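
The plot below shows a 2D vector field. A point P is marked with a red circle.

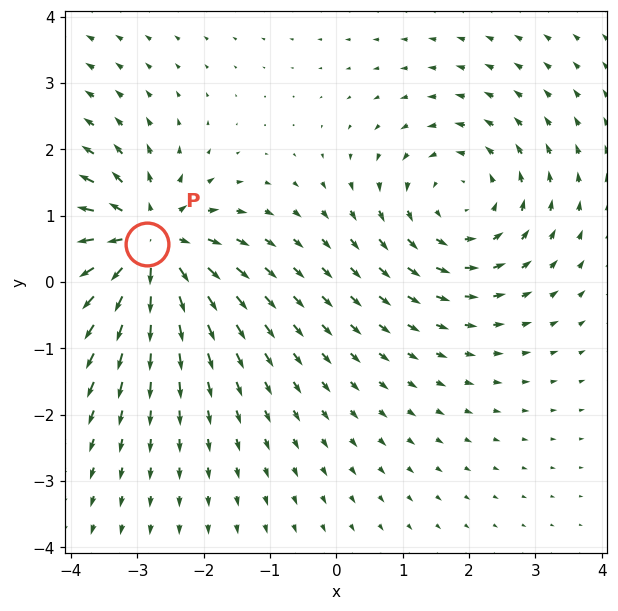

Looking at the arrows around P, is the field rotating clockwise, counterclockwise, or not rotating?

Near P at (-2.9, 0.6) the arrows show no circulation. The curl there is ≈0.

not rotating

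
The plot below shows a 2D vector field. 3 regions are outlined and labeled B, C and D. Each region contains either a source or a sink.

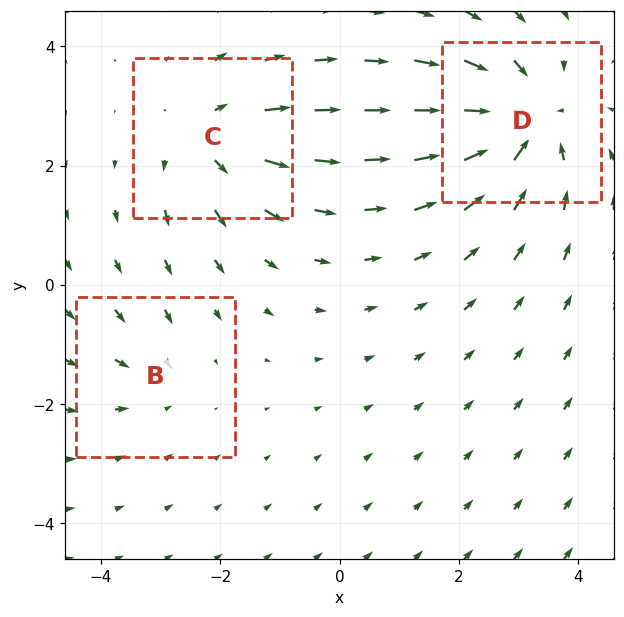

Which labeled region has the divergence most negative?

D

Divergence at each region's feature centre — B: about -2, C: about +3, D: about -5. Region D is most negative.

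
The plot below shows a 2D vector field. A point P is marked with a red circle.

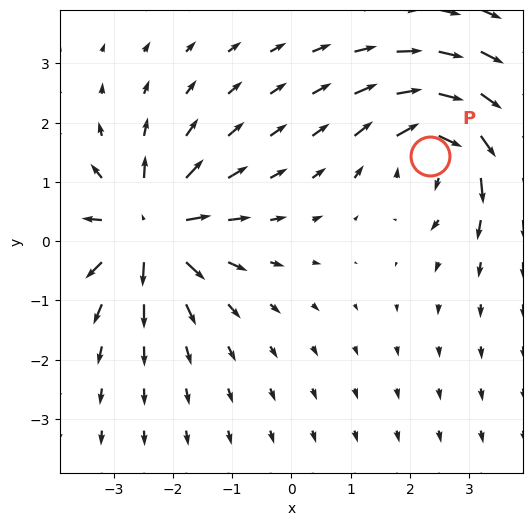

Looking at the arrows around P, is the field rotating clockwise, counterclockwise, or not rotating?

clockwise

Near P at (2.3, 1.4) the arrows circulate clockwise. The curl (z-component) there is about -6; negative curl means clockwise rotation.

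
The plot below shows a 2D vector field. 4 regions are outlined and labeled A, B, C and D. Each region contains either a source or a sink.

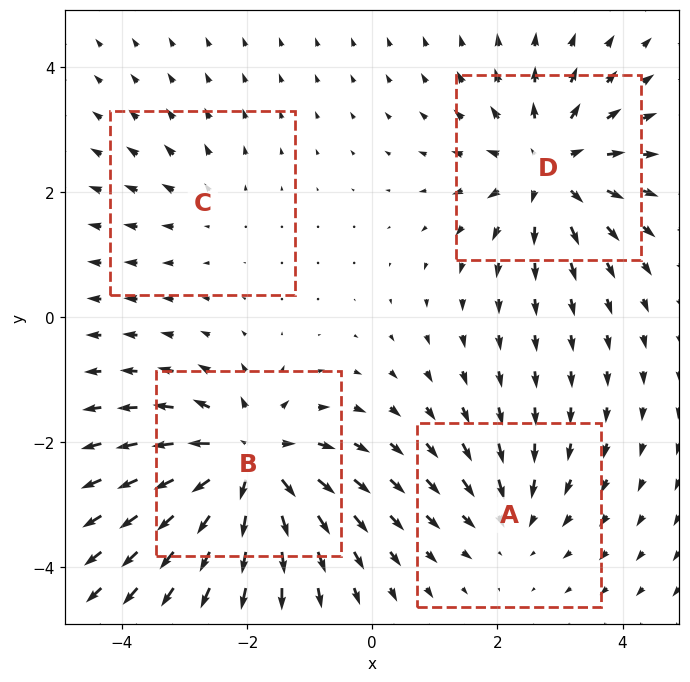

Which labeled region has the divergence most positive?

B

Divergence at each region's feature centre — A: about -3, B: about +7, C: about +2, D: about +6. Region B is most positive.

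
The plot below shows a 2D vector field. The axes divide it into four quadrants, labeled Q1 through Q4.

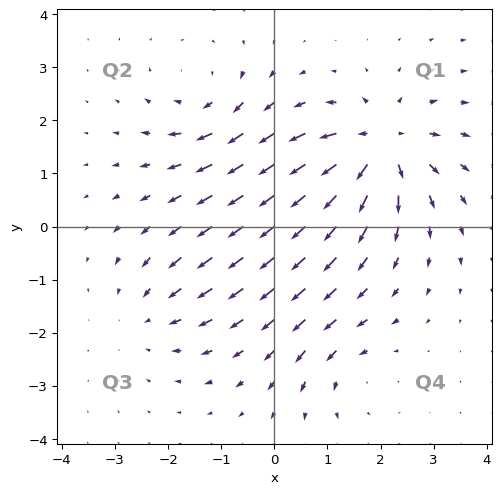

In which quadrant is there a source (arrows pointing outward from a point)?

The source sits at approximately (2.0, 1.5), which lies in quadrant Q1. The divergence there is about +6, positive as expected for a source.

Q1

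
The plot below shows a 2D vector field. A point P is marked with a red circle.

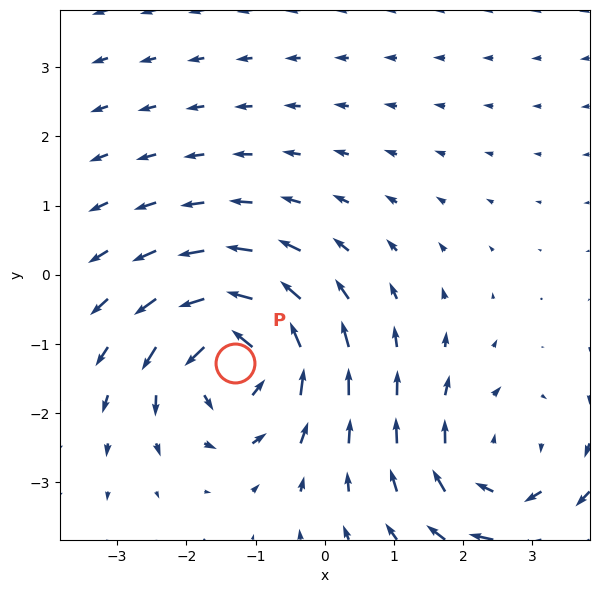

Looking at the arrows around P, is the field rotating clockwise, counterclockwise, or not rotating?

Near P at (-1.3, -1.3) the arrows circulate counterclockwise. The curl (z-component) there is about +6; positive curl means counterclockwise rotation.

counterclockwise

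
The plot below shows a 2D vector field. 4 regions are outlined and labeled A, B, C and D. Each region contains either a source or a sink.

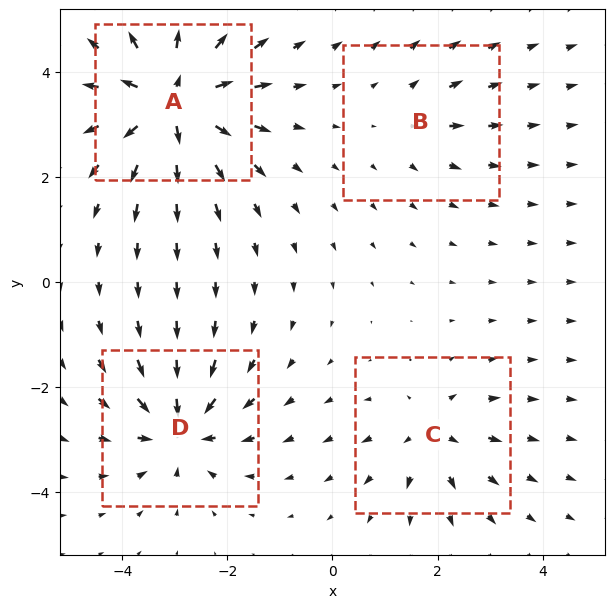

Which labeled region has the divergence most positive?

A

Divergence at each region's feature centre — A: about +8, B: about +2, C: about +4, D: about -6. Region A is most positive.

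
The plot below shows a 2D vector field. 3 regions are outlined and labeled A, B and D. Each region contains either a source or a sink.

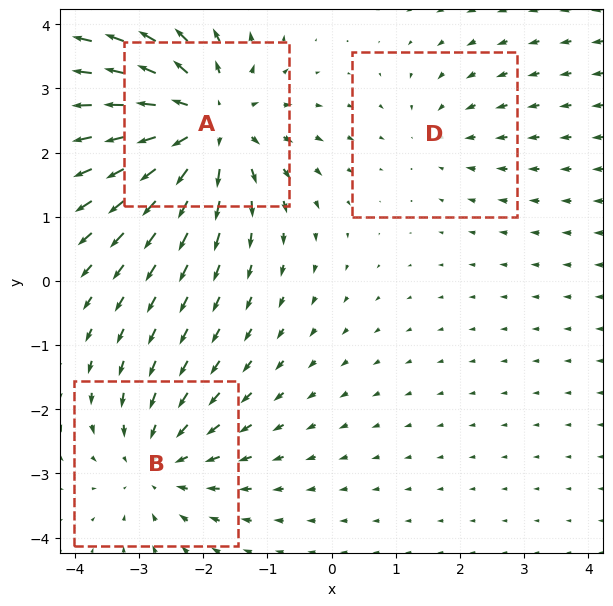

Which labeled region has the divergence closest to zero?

Divergence at each region's feature centre — A: about +5, B: about -3, D: about -2. Region D is closest to zero.

D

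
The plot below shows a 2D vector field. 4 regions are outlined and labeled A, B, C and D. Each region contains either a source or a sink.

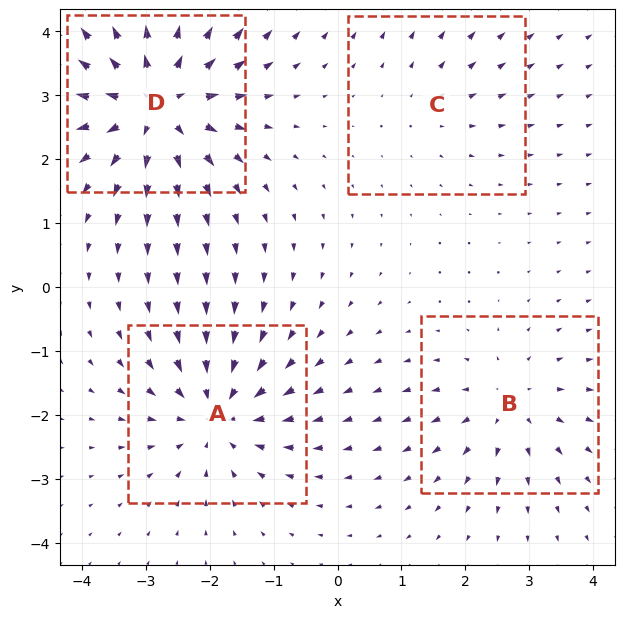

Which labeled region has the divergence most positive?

D

Divergence at each region's feature centre — A: about -5, B: about +4, C: about +2, D: about +7. Region D is most positive.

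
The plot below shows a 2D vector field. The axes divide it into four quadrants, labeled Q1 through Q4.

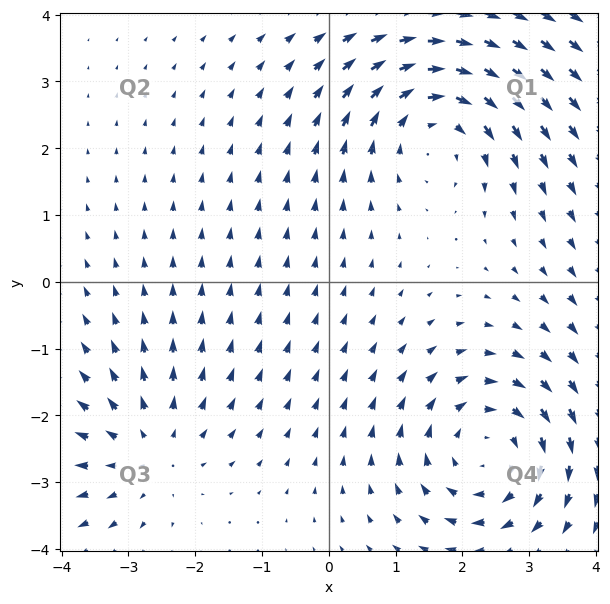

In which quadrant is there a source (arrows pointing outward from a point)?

The source sits at approximately (-2.7, -2.5), which lies in quadrant Q3. The divergence there is about +2, positive as expected for a source.

Q3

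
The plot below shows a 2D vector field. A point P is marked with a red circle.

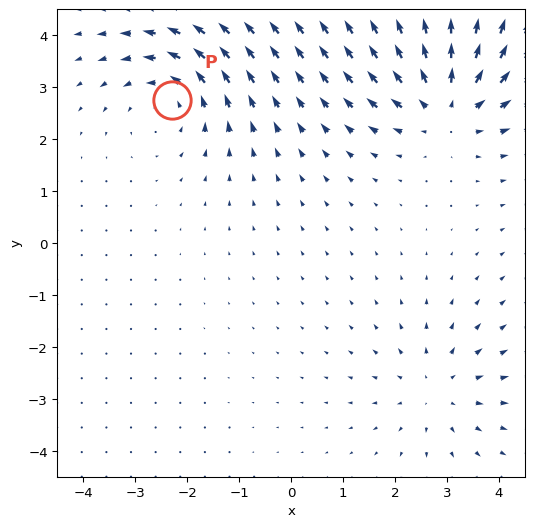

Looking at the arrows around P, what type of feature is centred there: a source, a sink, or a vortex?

vortex

At P (-2.3, 2.7) the arrows circulate counterclockwise. Divergence ≈0, curl about +4 — near-zero divergence with nonzero curl is a vortex.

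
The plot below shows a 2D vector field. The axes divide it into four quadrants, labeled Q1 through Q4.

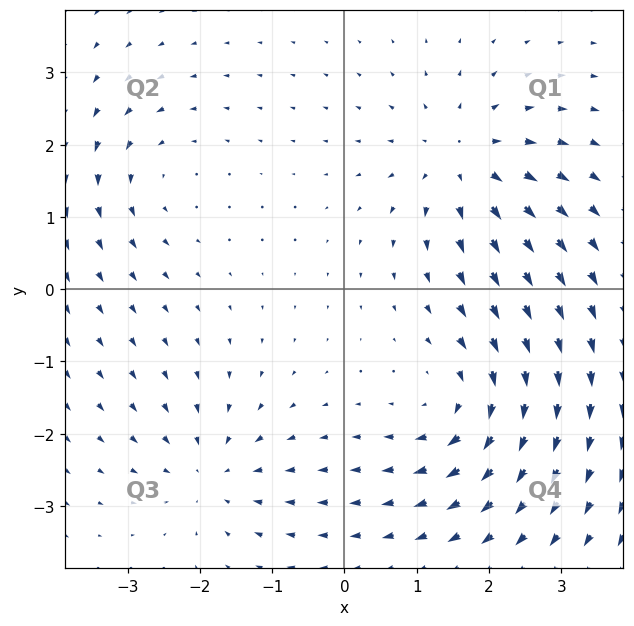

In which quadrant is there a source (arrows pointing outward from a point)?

The source sits at approximately (1.6, 1.8), which lies in quadrant Q1. The divergence there is about +4, positive as expected for a source.

Q1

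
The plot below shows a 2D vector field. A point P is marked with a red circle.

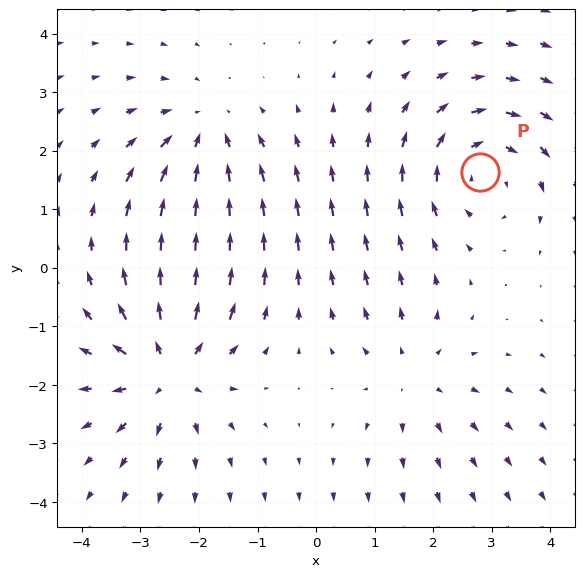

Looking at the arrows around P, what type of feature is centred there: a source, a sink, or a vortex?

At P (2.8, 1.6) the arrows circulate clockwise. Divergence ≈0, curl about -4 — near-zero divergence with nonzero curl is a vortex.

vortex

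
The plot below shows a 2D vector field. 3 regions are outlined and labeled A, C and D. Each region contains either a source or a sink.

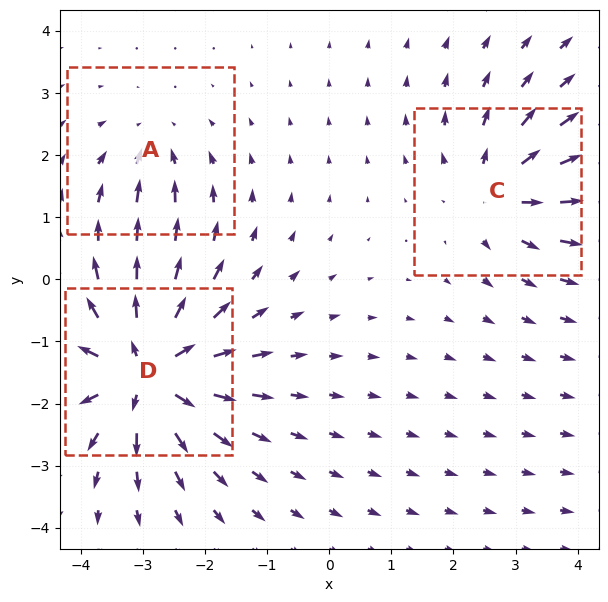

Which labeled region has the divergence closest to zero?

A

Divergence at each region's feature centre — A: about -3, C: about +4, D: about +7. Region A is closest to zero.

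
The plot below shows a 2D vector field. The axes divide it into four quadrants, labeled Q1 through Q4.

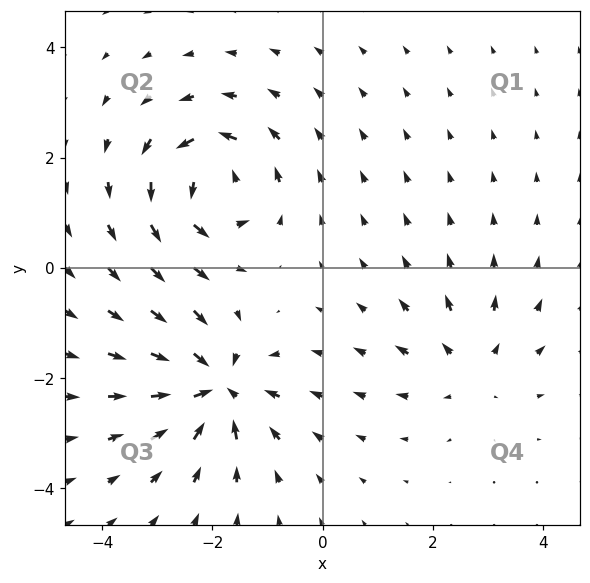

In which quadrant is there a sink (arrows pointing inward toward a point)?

Q3

The sink sits at approximately (-1.9, -2.2), which lies in quadrant Q3. The divergence there is about -7, negative as expected for a sink.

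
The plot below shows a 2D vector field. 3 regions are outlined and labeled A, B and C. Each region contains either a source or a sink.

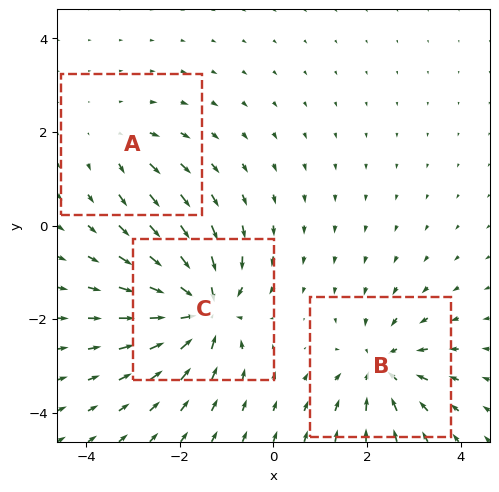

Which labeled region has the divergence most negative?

C

Divergence at each region's feature centre — A: about +2, B: about -4, C: about -6. Region C is most negative.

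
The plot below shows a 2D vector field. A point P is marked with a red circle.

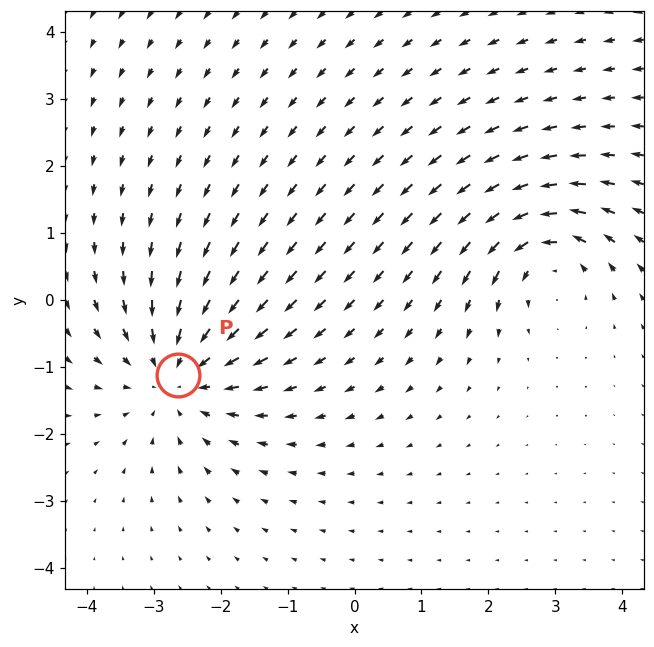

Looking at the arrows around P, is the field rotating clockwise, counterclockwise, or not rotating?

not rotating

Near P at (-2.6, -1.1) the arrows show no circulation. The curl there is ≈0.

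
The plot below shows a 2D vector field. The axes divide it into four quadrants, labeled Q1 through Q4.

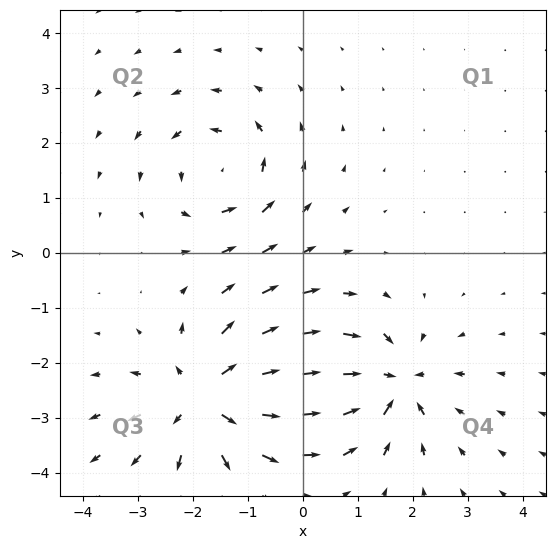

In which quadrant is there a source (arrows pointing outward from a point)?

The source sits at approximately (-1.7, -2.6), which lies in quadrant Q3. The divergence there is about +5, positive as expected for a source.

Q3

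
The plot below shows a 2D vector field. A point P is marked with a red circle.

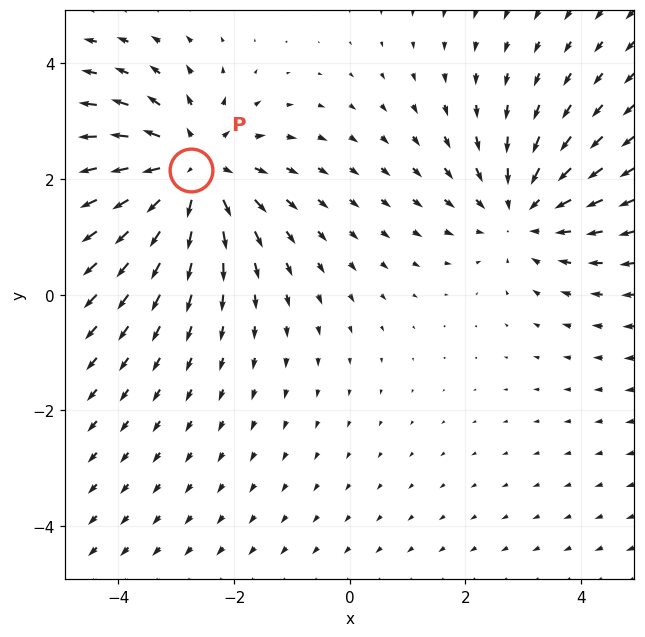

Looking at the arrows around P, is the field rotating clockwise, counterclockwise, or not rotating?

Near P at (-2.7, 2.2) the arrows show no circulation. The curl there is ≈0.

not rotating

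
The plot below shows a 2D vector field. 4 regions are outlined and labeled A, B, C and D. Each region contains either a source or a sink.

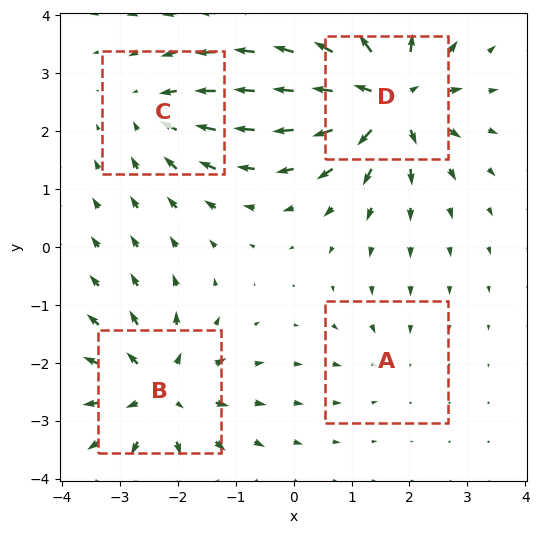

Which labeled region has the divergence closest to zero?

Divergence at each region's feature centre — A: about -2, B: about +6, C: about -4, D: about +8. Region A is closest to zero.

A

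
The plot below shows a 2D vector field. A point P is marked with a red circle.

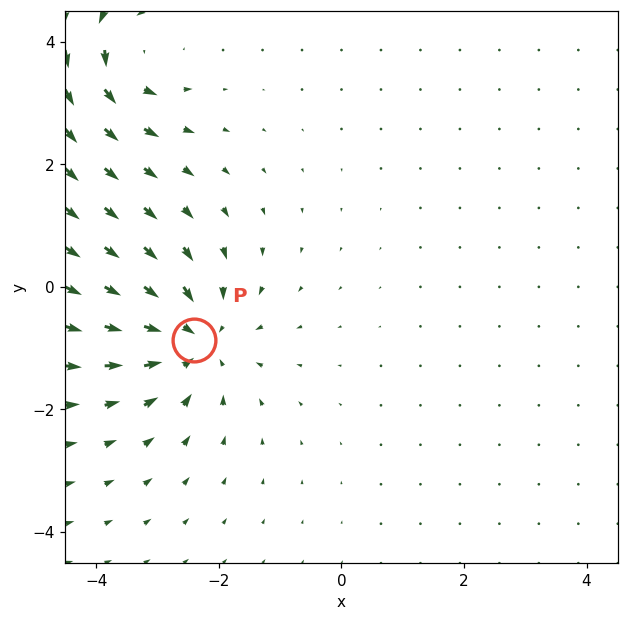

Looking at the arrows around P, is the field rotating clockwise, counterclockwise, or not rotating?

not rotating

Near P at (-2.4, -0.9) the arrows show no circulation. The curl there is ≈0.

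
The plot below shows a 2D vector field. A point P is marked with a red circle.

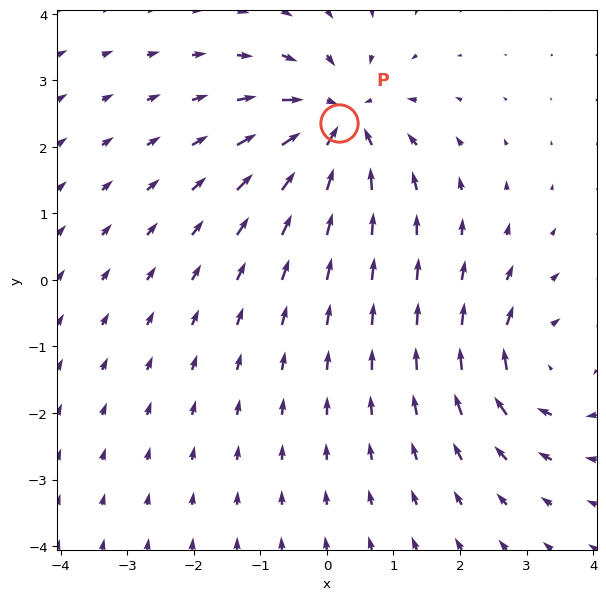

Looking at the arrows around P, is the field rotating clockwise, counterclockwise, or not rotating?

not rotating

Near P at (0.2, 2.4) the arrows show no circulation. The curl there is ≈0.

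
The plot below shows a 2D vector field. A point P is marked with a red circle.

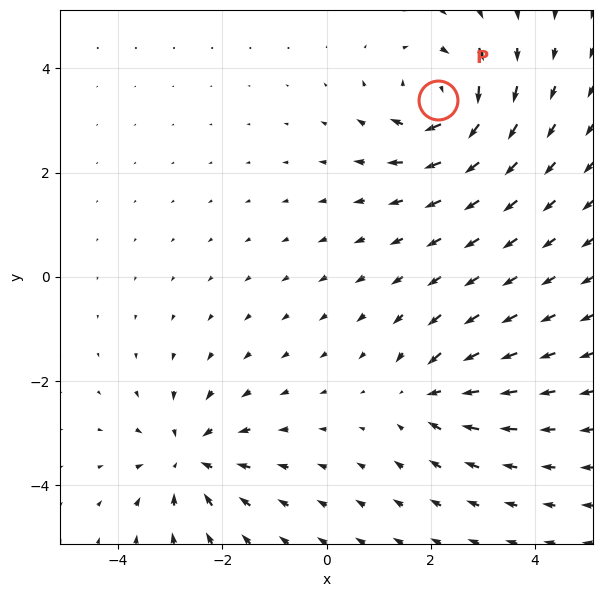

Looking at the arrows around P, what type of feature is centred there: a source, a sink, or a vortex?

vortex

At P (2.1, 3.4) the arrows circulate clockwise. Divergence ≈0, curl about -6 — near-zero divergence with nonzero curl is a vortex.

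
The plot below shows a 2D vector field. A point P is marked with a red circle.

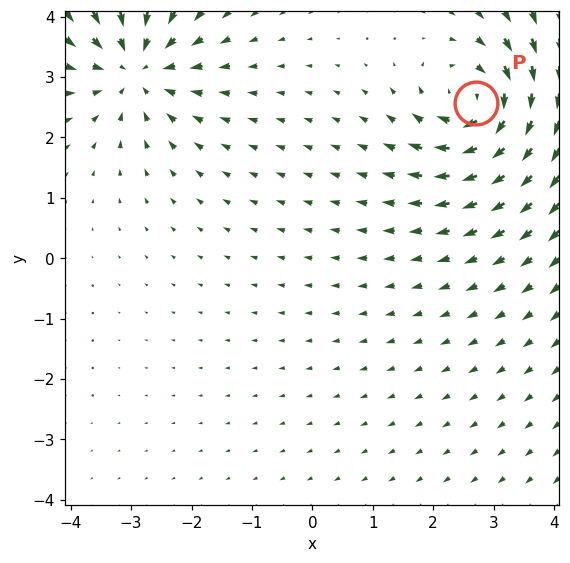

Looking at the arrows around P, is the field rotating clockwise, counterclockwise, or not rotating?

clockwise

Near P at (2.7, 2.6) the arrows circulate clockwise. The curl (z-component) there is about -4; negative curl means clockwise rotation.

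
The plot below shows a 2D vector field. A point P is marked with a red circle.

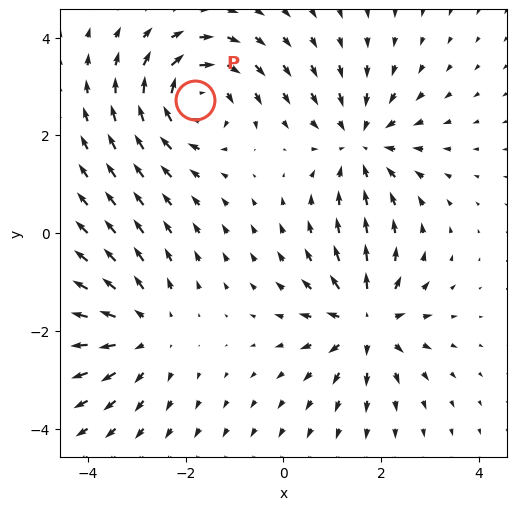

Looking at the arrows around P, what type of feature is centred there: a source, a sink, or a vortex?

vortex

At P (-1.8, 2.7) the arrows circulate clockwise. Divergence ≈0, curl about -6 — near-zero divergence with nonzero curl is a vortex.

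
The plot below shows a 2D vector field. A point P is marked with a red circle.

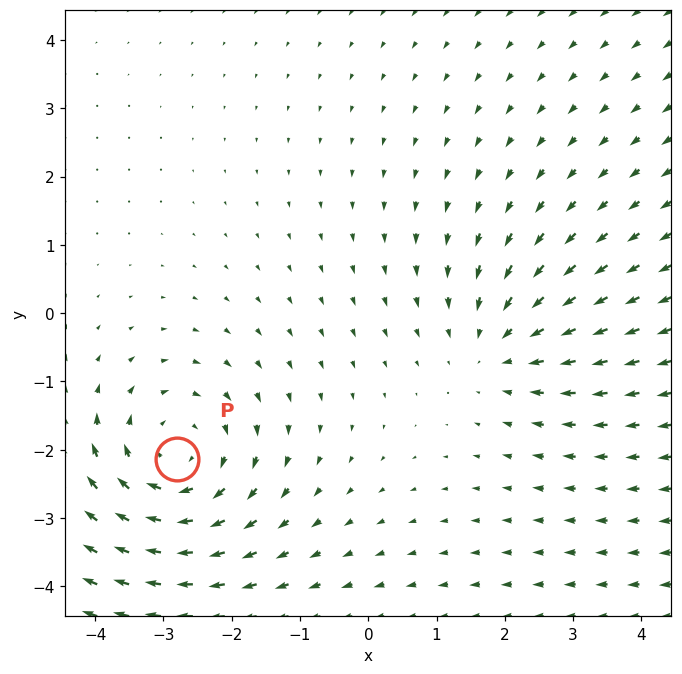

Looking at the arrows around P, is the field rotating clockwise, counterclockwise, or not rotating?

clockwise

Near P at (-2.8, -2.1) the arrows circulate clockwise. The curl (z-component) there is about -3; negative curl means clockwise rotation.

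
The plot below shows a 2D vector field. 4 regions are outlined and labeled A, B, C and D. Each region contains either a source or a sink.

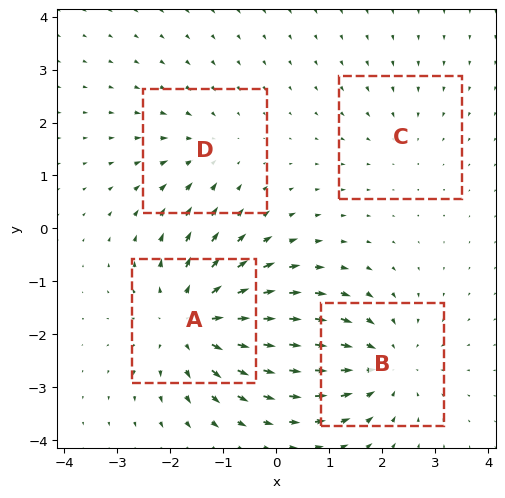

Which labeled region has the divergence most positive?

A

Divergence at each region's feature centre — A: about +6, B: about -5, C: about -2, D: about -3. Region A is most positive.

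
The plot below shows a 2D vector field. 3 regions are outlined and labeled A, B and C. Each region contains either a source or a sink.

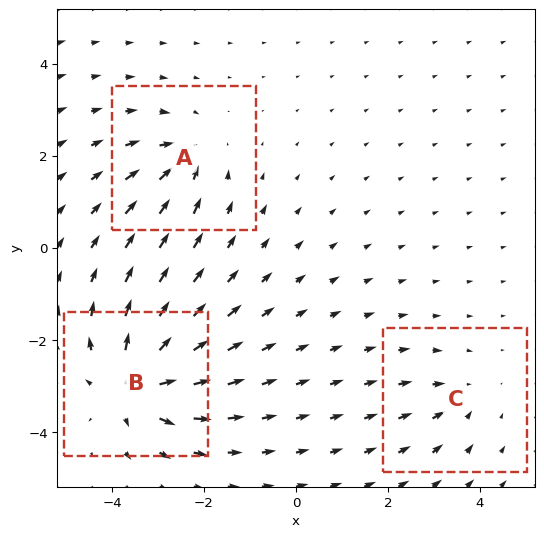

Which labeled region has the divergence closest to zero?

Divergence at each region's feature centre — A: about -4, B: about +6, C: about -2. Region C is closest to zero.

C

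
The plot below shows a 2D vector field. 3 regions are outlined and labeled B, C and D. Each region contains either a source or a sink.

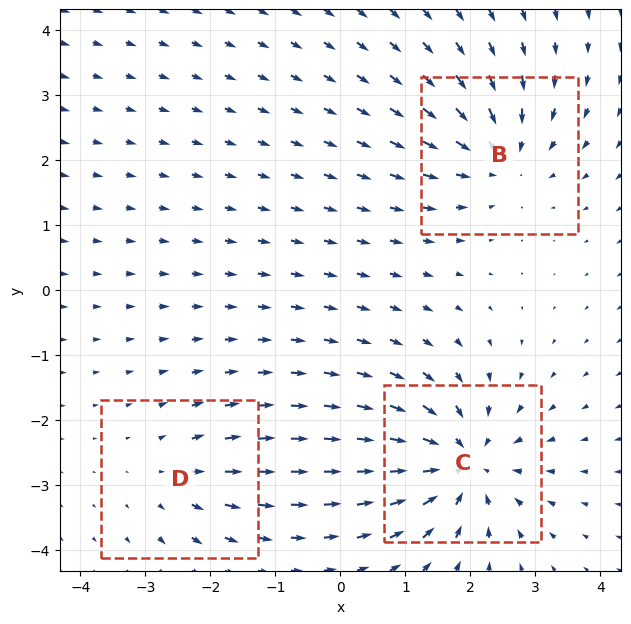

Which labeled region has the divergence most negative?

Divergence at each region's feature centre — B: about -4, C: about -5, D: about +2. Region C is most negative.

C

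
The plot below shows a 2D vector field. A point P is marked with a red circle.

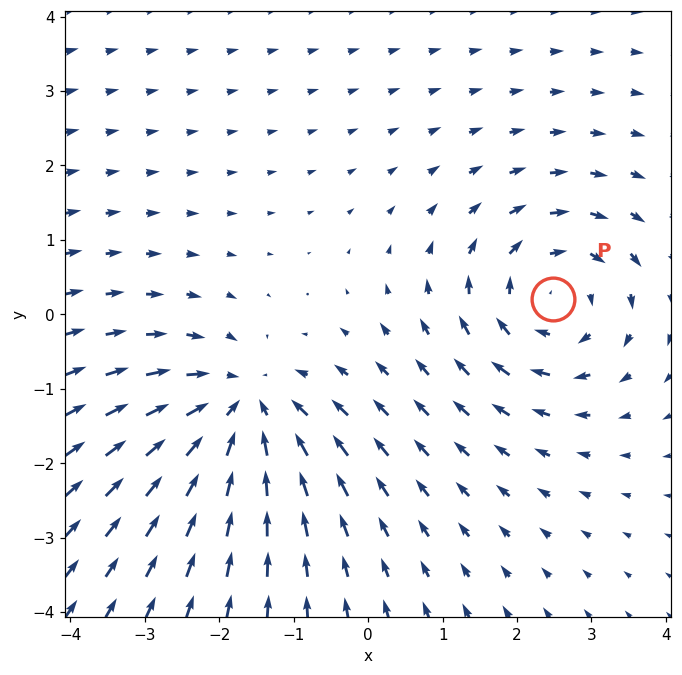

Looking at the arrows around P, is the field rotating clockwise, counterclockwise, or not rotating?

clockwise

Near P at (2.5, 0.2) the arrows circulate clockwise. The curl (z-component) there is about -4; negative curl means clockwise rotation.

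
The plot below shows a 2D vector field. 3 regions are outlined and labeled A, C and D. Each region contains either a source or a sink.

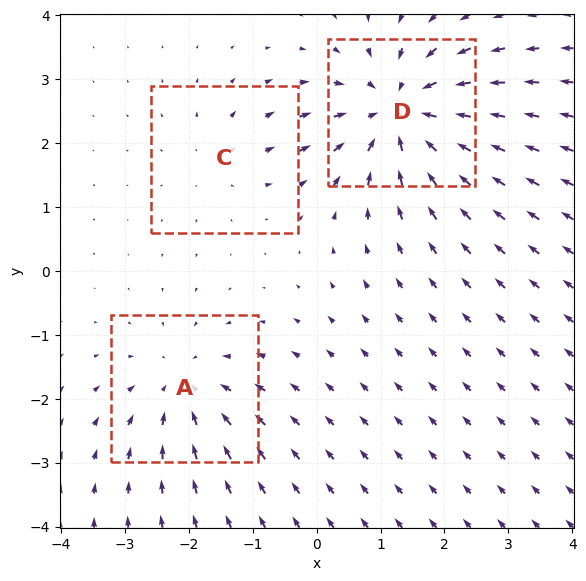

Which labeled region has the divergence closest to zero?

C

Divergence at each region's feature centre — A: about -3, C: about +2, D: about -5. Region C is closest to zero.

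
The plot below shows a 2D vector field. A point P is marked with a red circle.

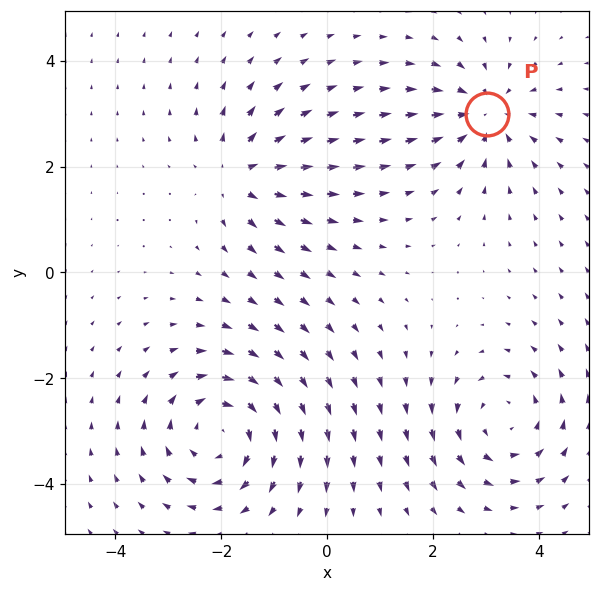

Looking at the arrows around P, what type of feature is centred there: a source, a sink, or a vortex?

At P (3.0, 3.0) the arrows converge inward. Divergence about -4, curl ≈0 — negative divergence with near-zero curl is a sink.

sink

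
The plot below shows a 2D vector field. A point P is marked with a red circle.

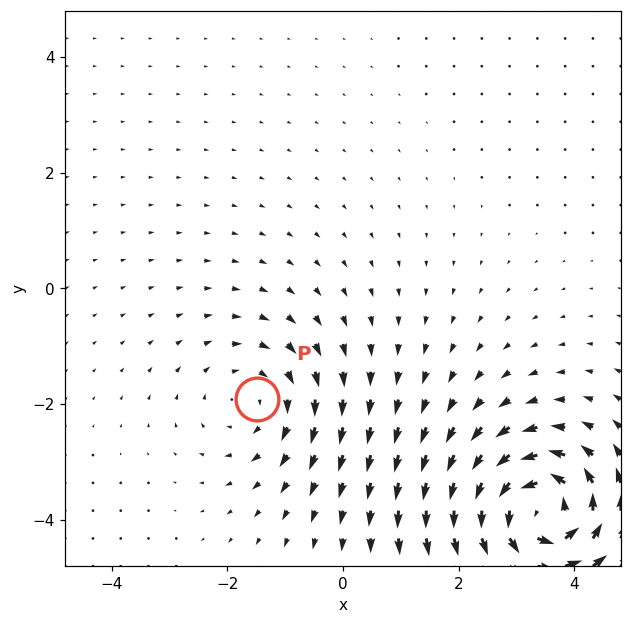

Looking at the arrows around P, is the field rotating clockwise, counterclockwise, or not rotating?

clockwise

Near P at (-1.5, -1.9) the arrows circulate clockwise. The curl (z-component) there is about -2; negative curl means clockwise rotation.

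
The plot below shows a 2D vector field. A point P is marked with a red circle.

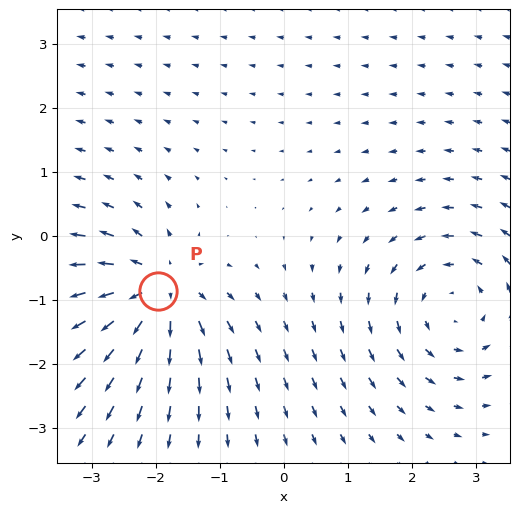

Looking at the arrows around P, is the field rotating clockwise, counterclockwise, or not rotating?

not rotating

Near P at (-2.0, -0.9) the arrows show no circulation. The curl there is ≈0.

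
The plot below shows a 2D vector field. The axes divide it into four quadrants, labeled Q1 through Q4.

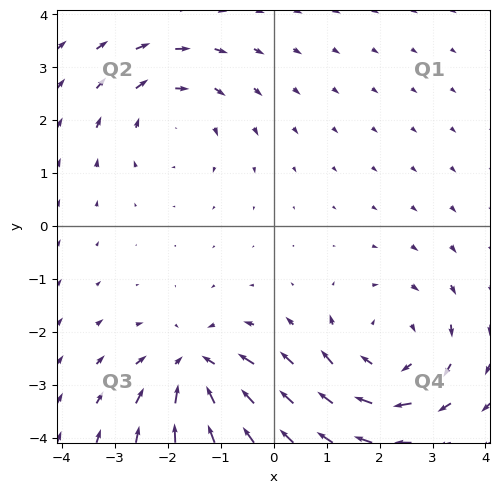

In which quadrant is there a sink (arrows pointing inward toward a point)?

The sink sits at approximately (-1.5, -2.7), which lies in quadrant Q3. The divergence there is about -5, negative as expected for a sink.

Q3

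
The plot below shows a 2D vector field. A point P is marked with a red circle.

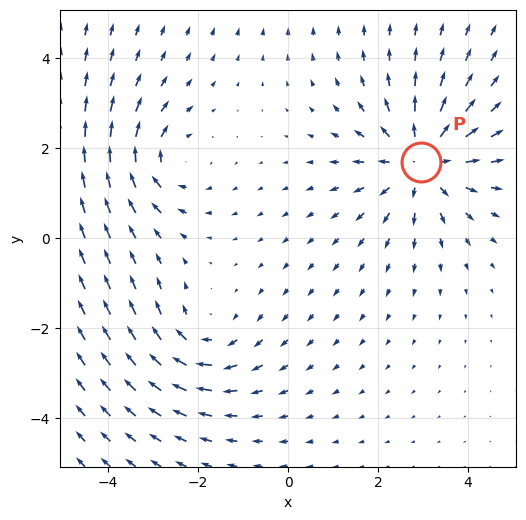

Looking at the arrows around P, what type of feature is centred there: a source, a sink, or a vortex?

At P (3.0, 1.7) the arrows spread outward. Divergence about +5, curl ≈0 — positive divergence with near-zero curl is a source.

source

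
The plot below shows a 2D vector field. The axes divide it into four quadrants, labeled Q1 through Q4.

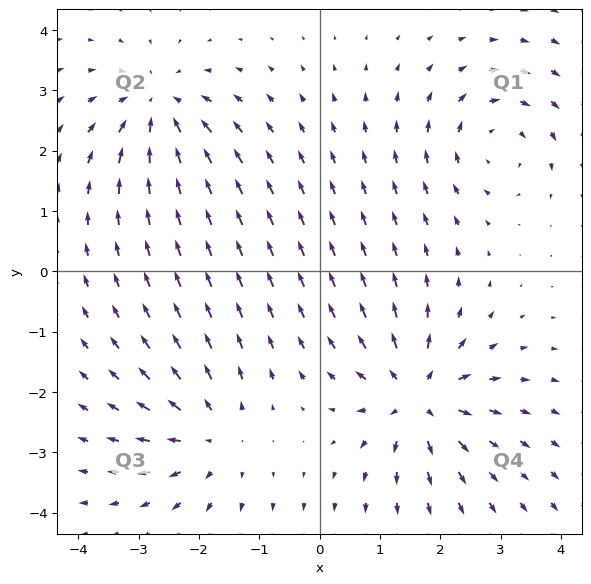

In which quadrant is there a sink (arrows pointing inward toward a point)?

Q2

The sink sits at approximately (-2.7, 2.7), which lies in quadrant Q2. The divergence there is about -4, negative as expected for a sink.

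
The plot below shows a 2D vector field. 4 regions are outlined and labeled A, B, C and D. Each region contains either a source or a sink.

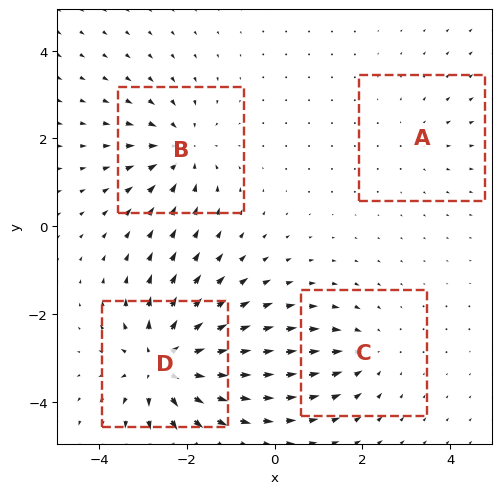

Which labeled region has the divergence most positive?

Divergence at each region's feature centre — A: about +2, B: about -4, C: about -3, D: about +7. Region D is most positive.

D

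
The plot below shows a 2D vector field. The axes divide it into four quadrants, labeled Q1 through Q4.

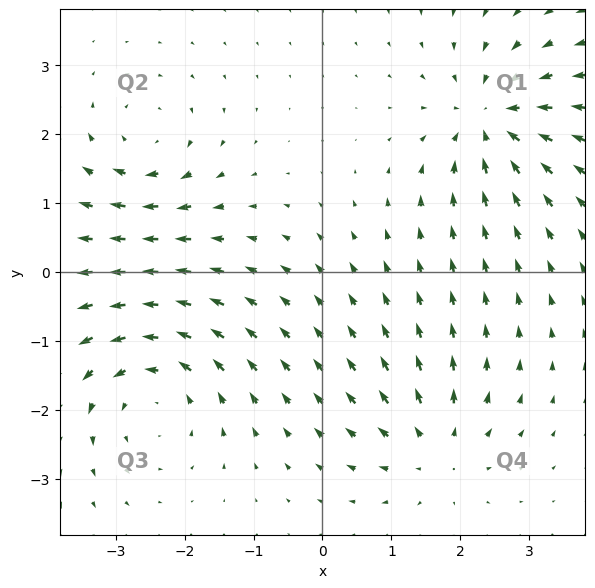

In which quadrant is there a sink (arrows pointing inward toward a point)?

The sink sits at approximately (2.4, 2.2), which lies in quadrant Q1. The divergence there is about -6, negative as expected for a sink.

Q1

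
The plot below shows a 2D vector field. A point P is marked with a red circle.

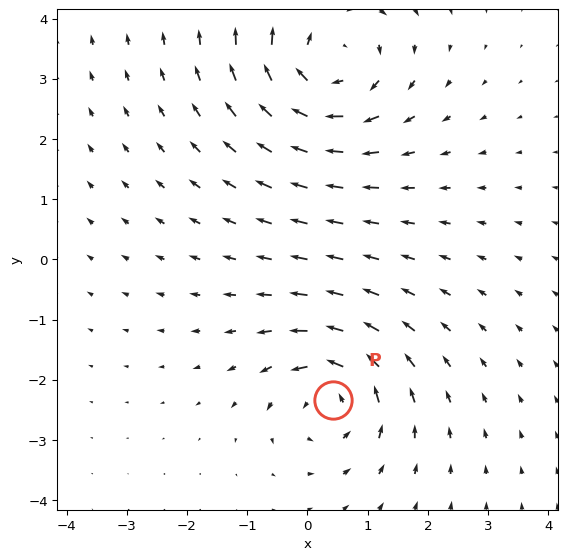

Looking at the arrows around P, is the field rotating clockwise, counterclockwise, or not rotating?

Near P at (0.4, -2.3) the arrows circulate counterclockwise. The curl (z-component) there is about +4; positive curl means counterclockwise rotation.

counterclockwise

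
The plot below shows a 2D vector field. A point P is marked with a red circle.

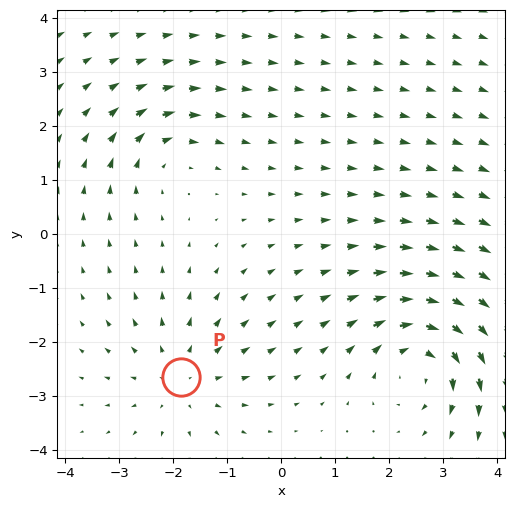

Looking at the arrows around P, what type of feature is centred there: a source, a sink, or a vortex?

At P (-1.9, -2.7) the arrows spread outward. Divergence about +3, curl ≈0 — positive divergence with near-zero curl is a source.

source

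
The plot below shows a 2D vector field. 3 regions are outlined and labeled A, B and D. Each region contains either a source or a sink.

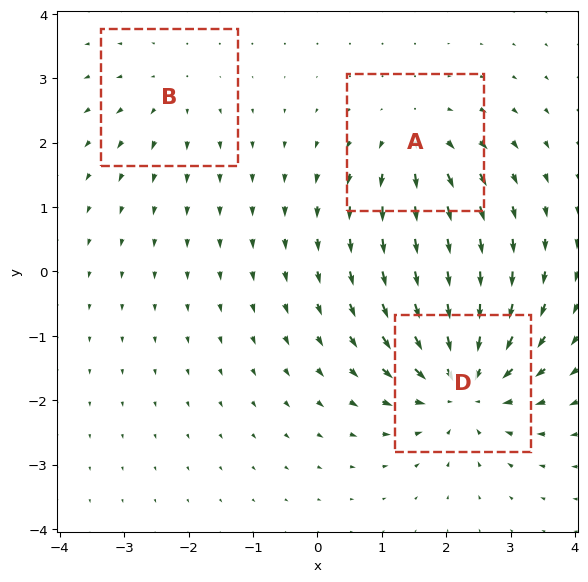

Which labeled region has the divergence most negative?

Divergence at each region's feature centre — A: about +3, B: about +2, D: about -5. Region D is most negative.

D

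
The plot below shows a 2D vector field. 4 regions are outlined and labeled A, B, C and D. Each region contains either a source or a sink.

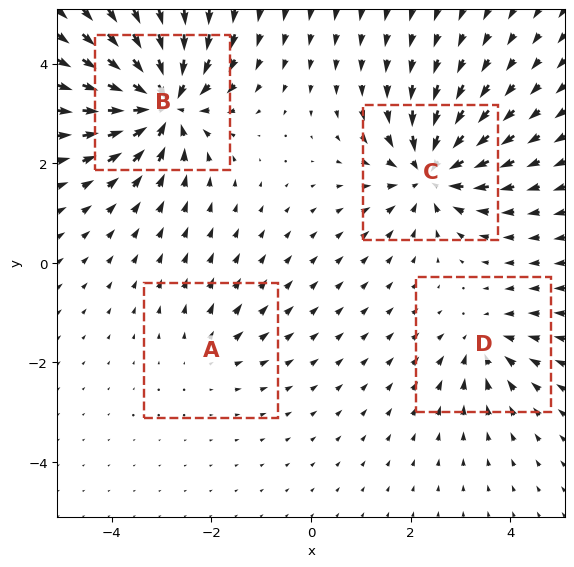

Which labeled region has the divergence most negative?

Divergence at each region's feature centre — A: about +2, B: about -8, C: about -7, D: about -4. Region B is most negative.

B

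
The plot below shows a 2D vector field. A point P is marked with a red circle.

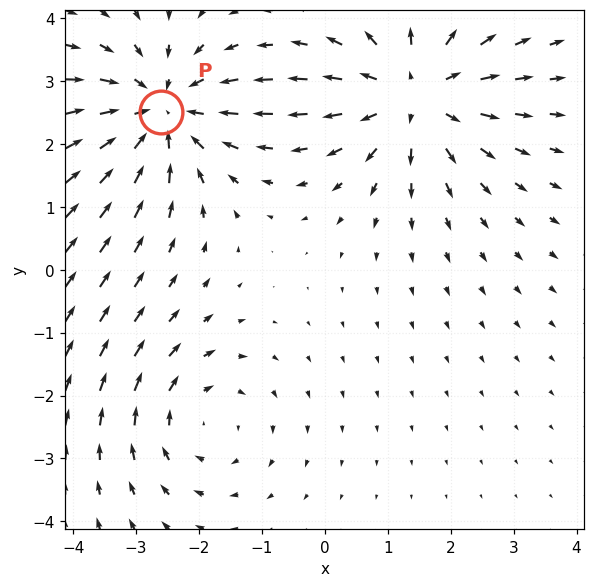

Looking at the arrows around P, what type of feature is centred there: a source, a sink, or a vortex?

sink

At P (-2.6, 2.5) the arrows converge inward. Divergence about -4, curl ≈0 — negative divergence with near-zero curl is a sink.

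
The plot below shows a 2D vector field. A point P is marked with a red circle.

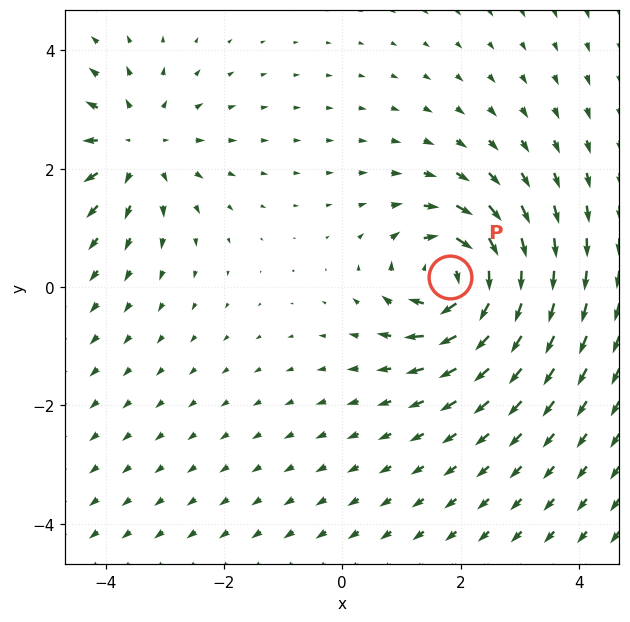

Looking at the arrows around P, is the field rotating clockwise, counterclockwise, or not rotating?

Near P at (1.8, 0.2) the arrows circulate clockwise. The curl (z-component) there is about -5; negative curl means clockwise rotation.

clockwise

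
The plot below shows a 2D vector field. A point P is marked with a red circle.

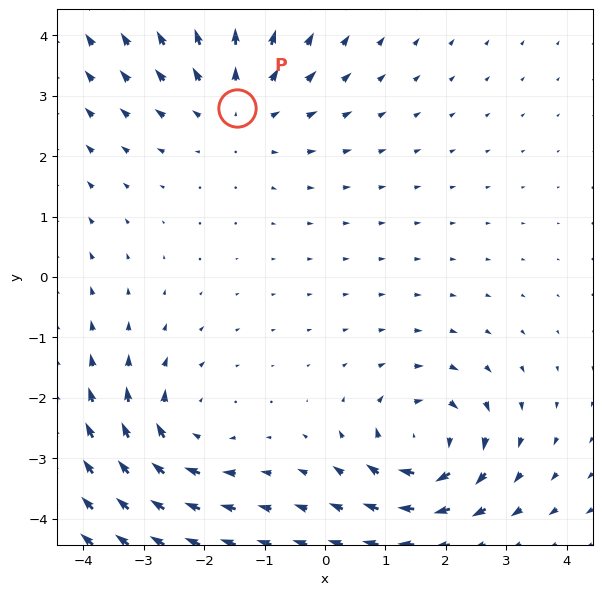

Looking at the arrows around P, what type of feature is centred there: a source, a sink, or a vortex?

source

At P (-1.5, 2.8) the arrows spread outward. Divergence about +2, curl ≈0 — positive divergence with near-zero curl is a source.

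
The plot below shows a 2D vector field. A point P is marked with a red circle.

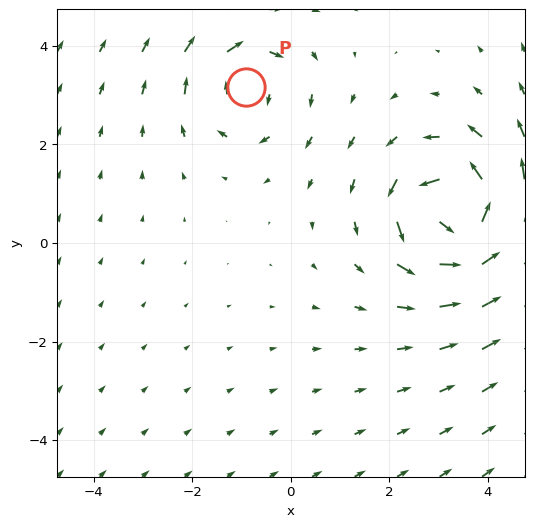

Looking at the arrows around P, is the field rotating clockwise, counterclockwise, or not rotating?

Near P at (-0.9, 3.2) the arrows circulate clockwise. The curl (z-component) there is about -3; negative curl means clockwise rotation.

clockwise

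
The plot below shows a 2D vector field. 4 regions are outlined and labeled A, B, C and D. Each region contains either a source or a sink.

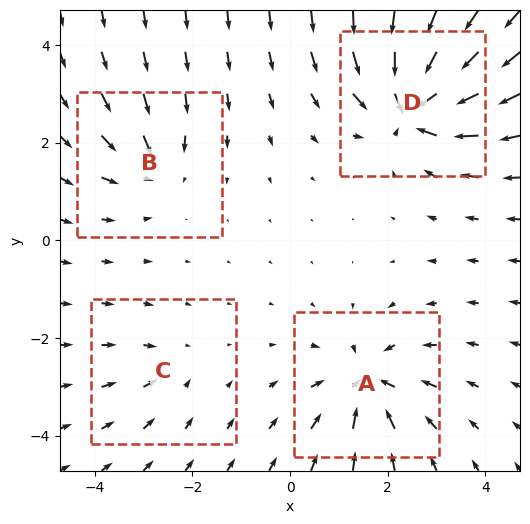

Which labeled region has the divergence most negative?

Divergence at each region's feature centre — A: about -6, B: about -4, C: about -2, D: about -8. Region D is most negative.

D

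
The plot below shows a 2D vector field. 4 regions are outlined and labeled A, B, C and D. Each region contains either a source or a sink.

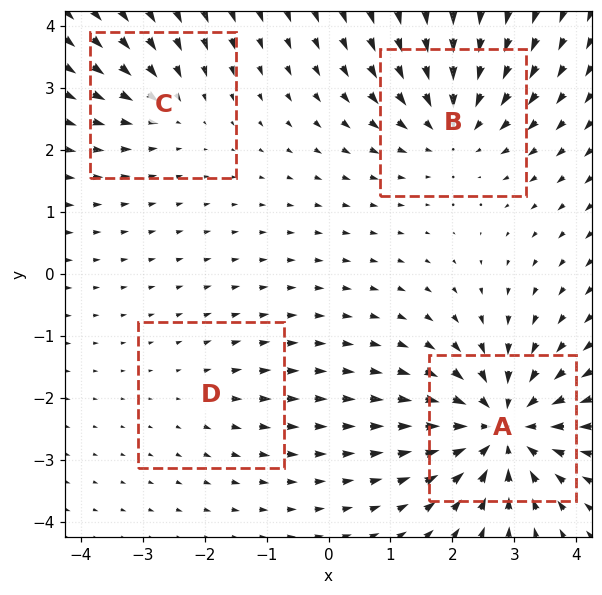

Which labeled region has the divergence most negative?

Divergence at each region's feature centre — A: about -7, B: about -5, C: about -3, D: about +2. Region A is most negative.

A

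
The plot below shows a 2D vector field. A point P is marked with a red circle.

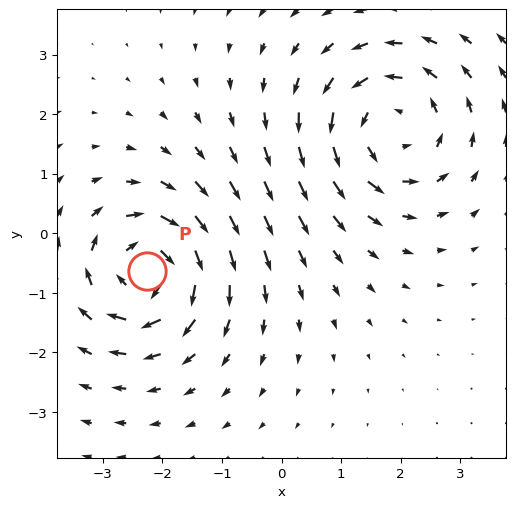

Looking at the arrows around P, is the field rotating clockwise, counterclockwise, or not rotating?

clockwise

Near P at (-2.3, -0.6) the arrows circulate clockwise. The curl (z-component) there is about -4; negative curl means clockwise rotation.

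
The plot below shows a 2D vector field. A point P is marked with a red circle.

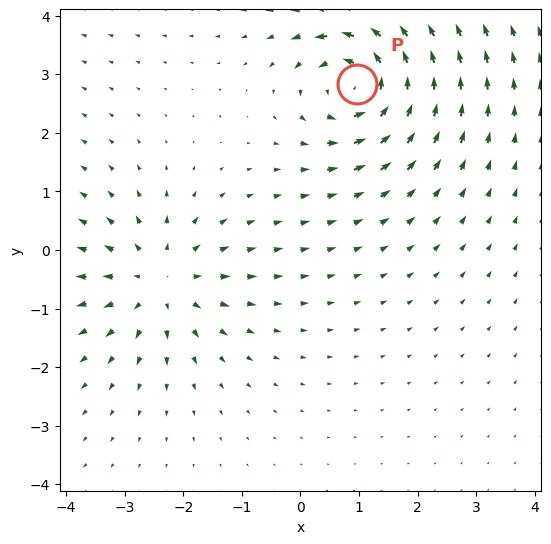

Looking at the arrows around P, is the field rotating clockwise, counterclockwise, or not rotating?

Near P at (1.0, 2.8) the arrows circulate counterclockwise. The curl (z-component) there is about +5; positive curl means counterclockwise rotation.

counterclockwise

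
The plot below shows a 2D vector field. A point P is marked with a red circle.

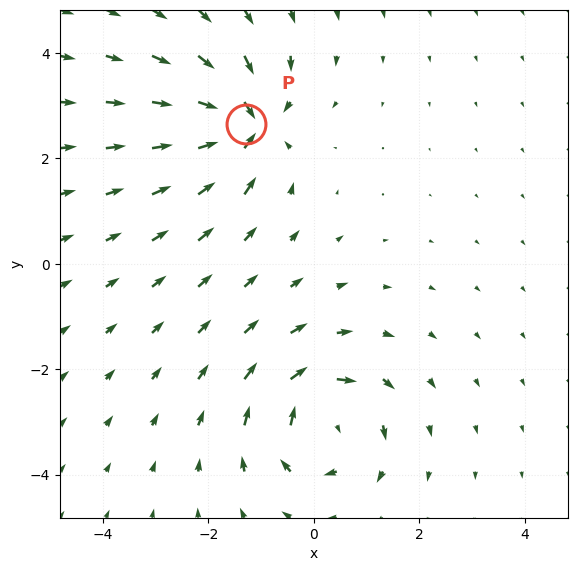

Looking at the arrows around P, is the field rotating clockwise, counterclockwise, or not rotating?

Near P at (-1.3, 2.6) the arrows show no circulation. The curl there is ≈0.

not rotating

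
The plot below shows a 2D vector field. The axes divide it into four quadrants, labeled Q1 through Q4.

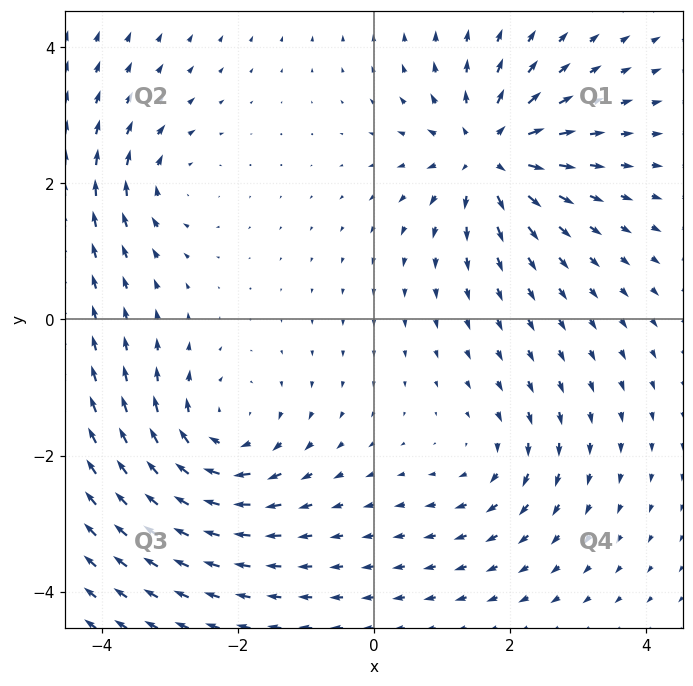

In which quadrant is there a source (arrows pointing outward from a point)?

The source sits at approximately (1.7, 2.4), which lies in quadrant Q1. The divergence there is about +7, positive as expected for a source.

Q1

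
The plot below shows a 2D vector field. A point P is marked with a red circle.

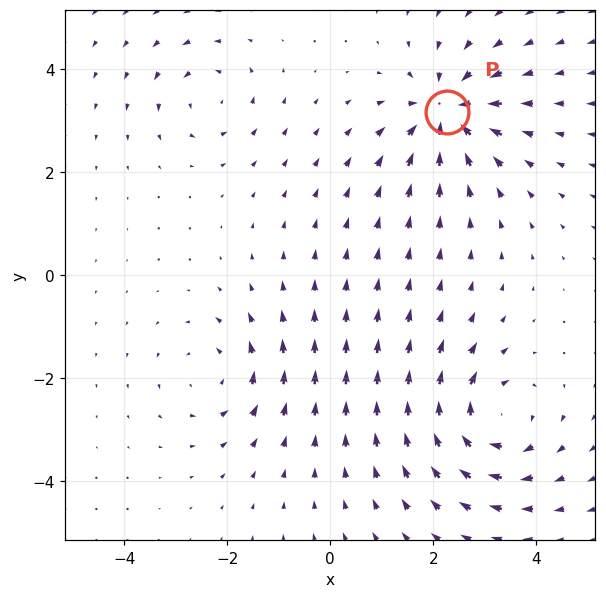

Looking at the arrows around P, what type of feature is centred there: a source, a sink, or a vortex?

At P (2.3, 3.2) the arrows converge inward. Divergence about -6, curl ≈0 — negative divergence with near-zero curl is a sink.

sink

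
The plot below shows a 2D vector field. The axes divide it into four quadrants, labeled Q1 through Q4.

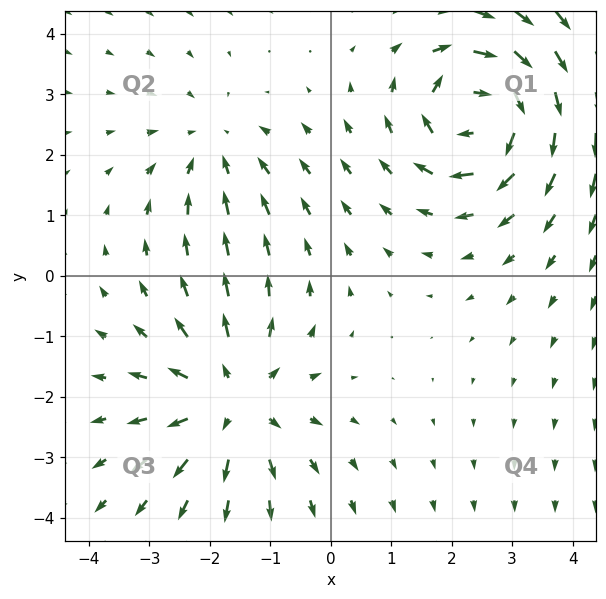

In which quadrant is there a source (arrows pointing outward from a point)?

The source sits at approximately (-1.6, -2.1), which lies in quadrant Q3. The divergence there is about +4, positive as expected for a source.

Q3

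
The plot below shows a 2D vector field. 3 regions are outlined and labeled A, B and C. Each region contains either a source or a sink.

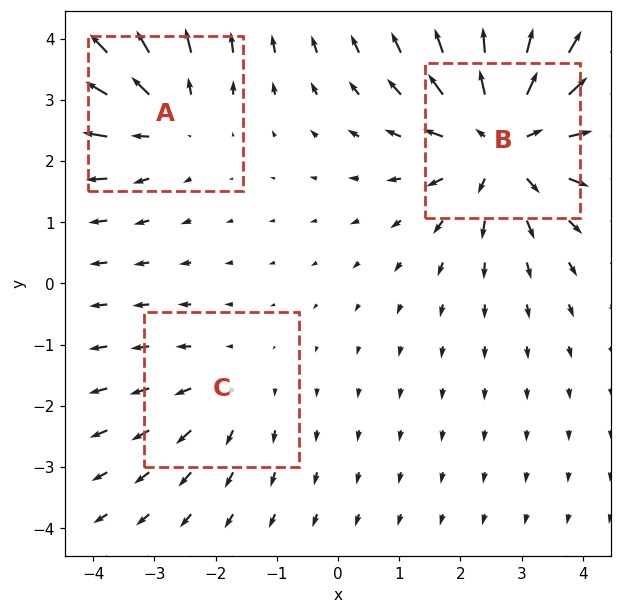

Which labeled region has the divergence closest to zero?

C

Divergence at each region's feature centre — A: about +3, B: about +5, C: about +2. Region C is closest to zero.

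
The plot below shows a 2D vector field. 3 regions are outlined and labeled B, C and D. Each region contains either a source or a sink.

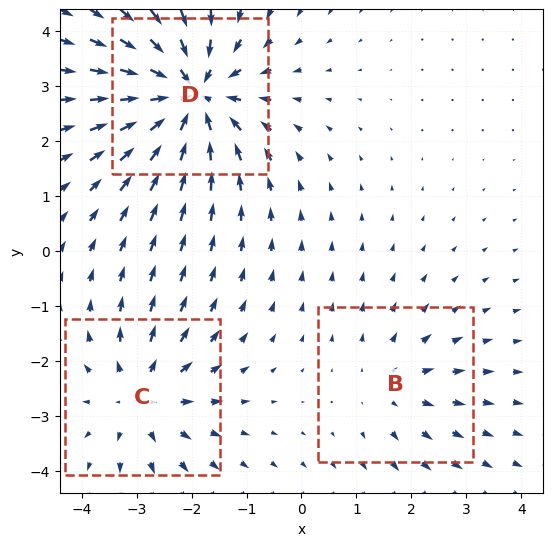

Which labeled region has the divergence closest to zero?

Divergence at each region's feature centre — B: about +2, C: about +3, D: about -5. Region B is closest to zero.

B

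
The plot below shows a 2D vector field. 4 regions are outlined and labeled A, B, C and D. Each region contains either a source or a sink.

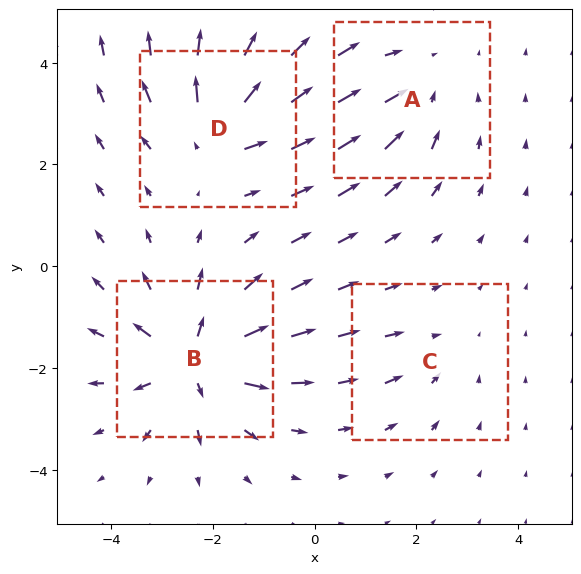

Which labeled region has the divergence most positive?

B

Divergence at each region's feature centre — A: about -4, B: about +7, C: about -2, D: about +5. Region B is most positive.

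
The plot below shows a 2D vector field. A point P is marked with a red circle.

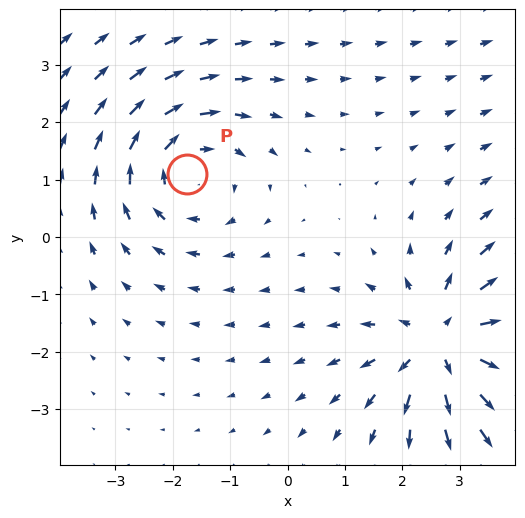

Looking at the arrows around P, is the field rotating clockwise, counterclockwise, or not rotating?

clockwise

Near P at (-1.7, 1.1) the arrows circulate clockwise. The curl (z-component) there is about -4; negative curl means clockwise rotation.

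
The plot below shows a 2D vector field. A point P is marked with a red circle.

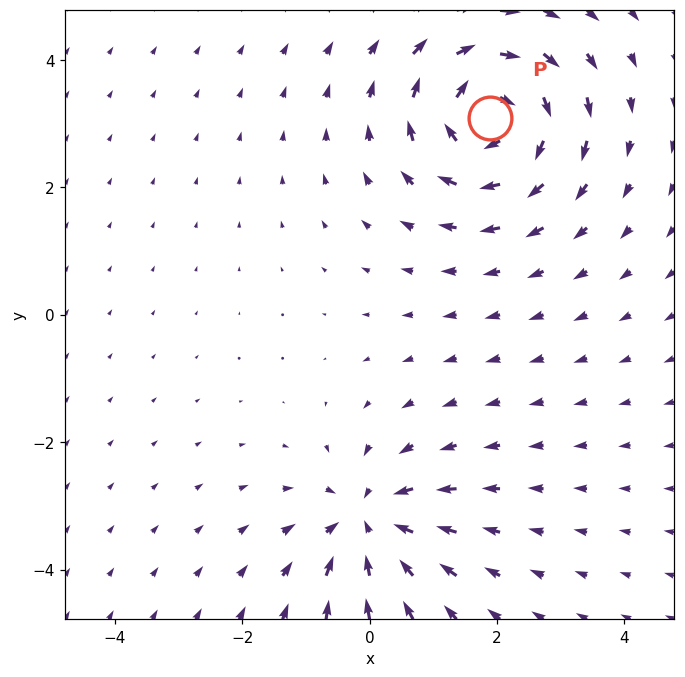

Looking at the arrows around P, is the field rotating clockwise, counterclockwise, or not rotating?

Near P at (1.9, 3.1) the arrows circulate clockwise. The curl (z-component) there is about -5; negative curl means clockwise rotation.

clockwise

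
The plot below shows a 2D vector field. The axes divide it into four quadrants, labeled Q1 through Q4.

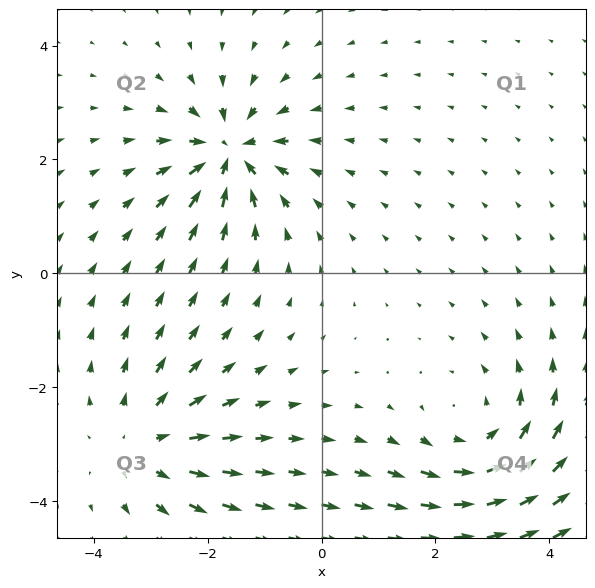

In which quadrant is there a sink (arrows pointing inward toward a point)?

Q2

The sink sits at approximately (-1.6, 2.1), which lies in quadrant Q2. The divergence there is about -7, negative as expected for a sink.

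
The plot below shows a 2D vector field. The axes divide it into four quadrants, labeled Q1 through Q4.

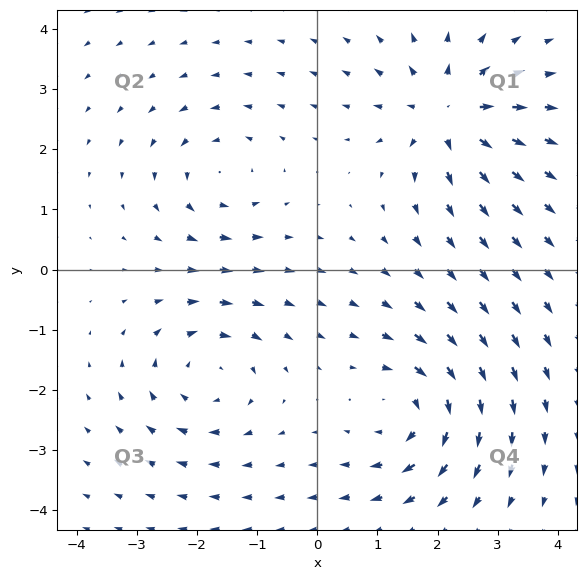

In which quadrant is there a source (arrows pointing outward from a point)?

The source sits at approximately (2.2, 2.6), which lies in quadrant Q1. The divergence there is about +7, positive as expected for a source.

Q1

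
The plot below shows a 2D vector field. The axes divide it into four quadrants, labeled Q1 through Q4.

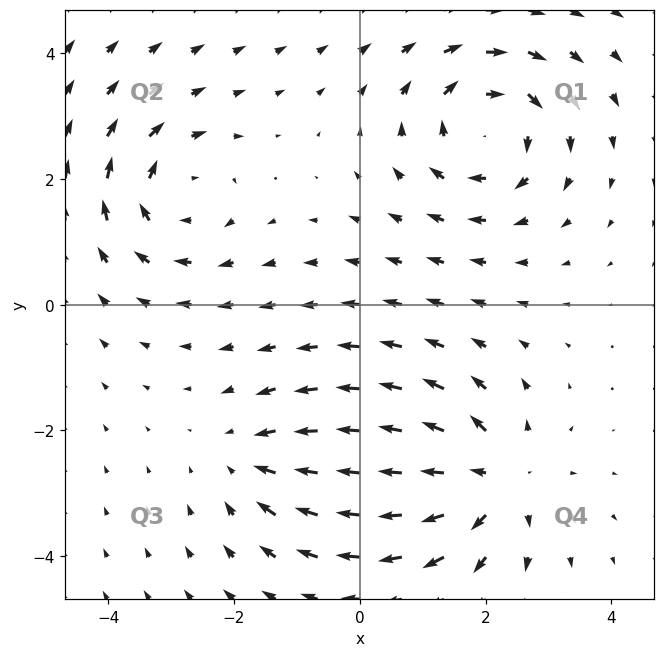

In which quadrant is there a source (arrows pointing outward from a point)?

Q4

The source sits at approximately (2.1, -2.8), which lies in quadrant Q4. The divergence there is about +5, positive as expected for a source.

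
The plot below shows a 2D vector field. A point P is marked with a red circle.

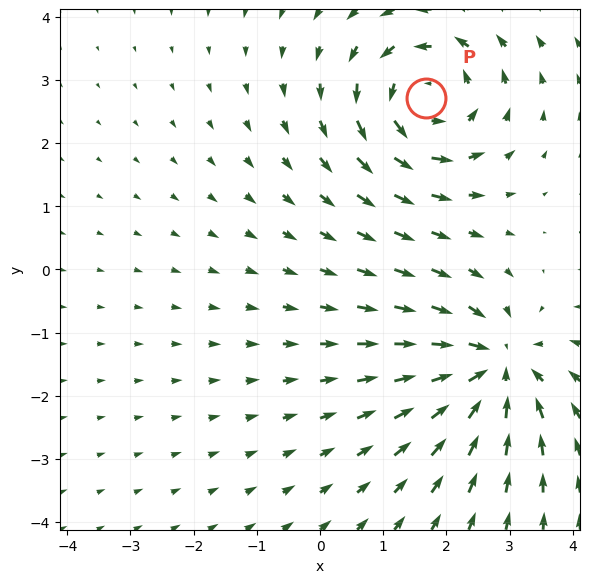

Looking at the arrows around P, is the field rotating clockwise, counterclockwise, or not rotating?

counterclockwise

Near P at (1.7, 2.7) the arrows circulate counterclockwise. The curl (z-component) there is about +5; positive curl means counterclockwise rotation.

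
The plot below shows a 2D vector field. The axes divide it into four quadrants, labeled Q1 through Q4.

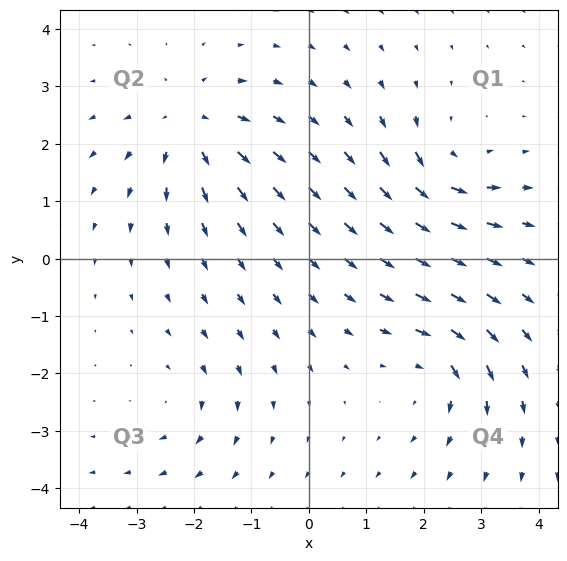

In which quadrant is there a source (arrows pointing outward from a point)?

The source sits at approximately (-2.1, 2.3), which lies in quadrant Q2. The divergence there is about +5, positive as expected for a source.

Q2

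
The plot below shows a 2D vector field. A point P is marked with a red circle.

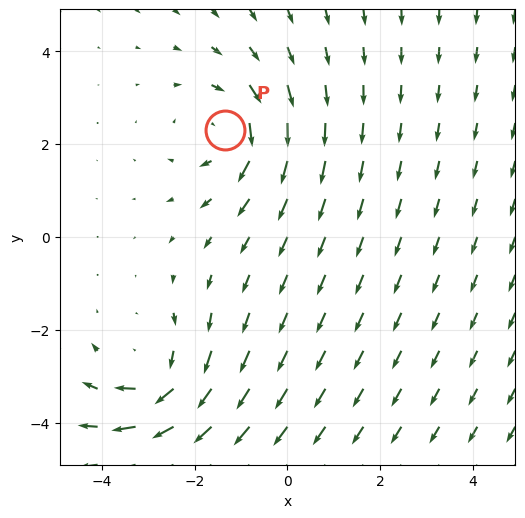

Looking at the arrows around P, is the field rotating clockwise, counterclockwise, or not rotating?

Near P at (-1.4, 2.3) the arrows circulate clockwise. The curl (z-component) there is about -3; negative curl means clockwise rotation.

clockwise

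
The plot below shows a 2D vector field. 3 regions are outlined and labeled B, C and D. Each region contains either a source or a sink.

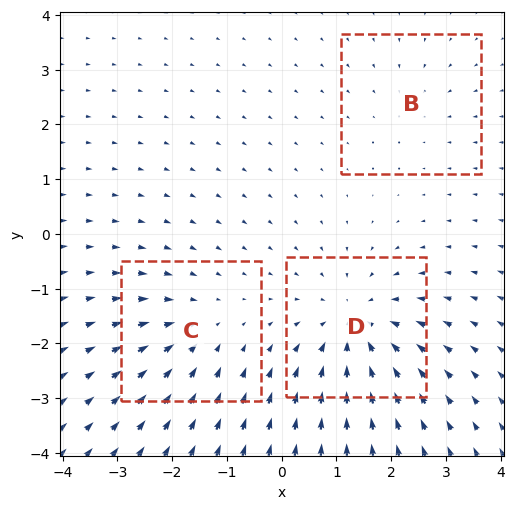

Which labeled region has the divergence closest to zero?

Divergence at each region's feature centre — B: about -2, C: about -3, D: about -4. Region B is closest to zero.

B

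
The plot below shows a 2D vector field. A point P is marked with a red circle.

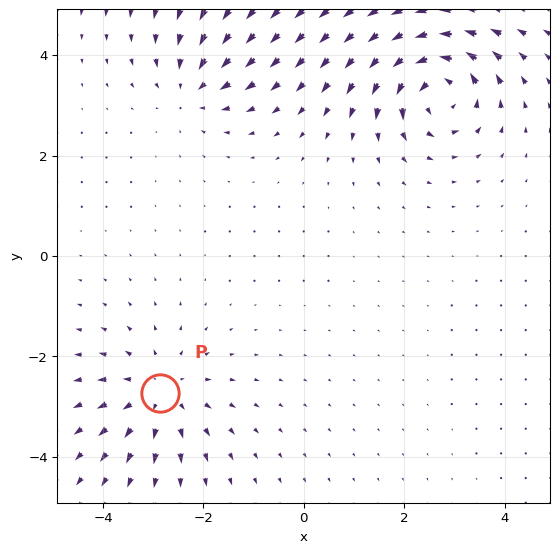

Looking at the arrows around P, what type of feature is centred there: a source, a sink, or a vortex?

source

At P (-2.9, -2.7) the arrows spread outward. Divergence about +4, curl ≈0 — positive divergence with near-zero curl is a source.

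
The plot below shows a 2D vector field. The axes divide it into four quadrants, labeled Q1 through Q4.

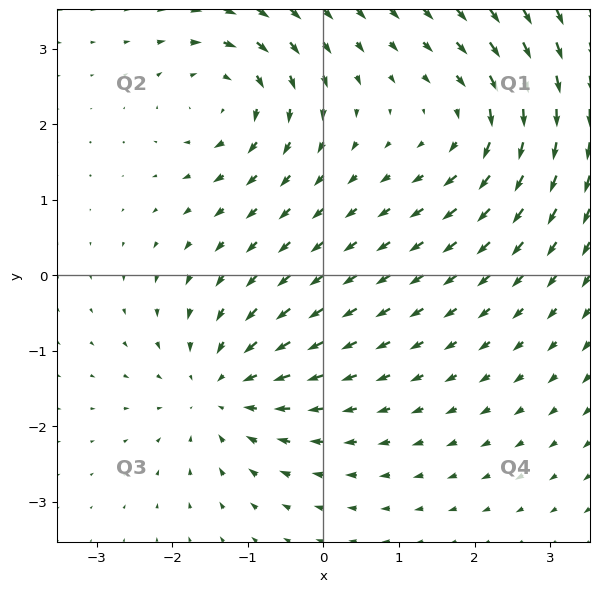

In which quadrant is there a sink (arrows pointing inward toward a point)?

Q3

The sink sits at approximately (-1.3, -1.5), which lies in quadrant Q3. The divergence there is about -5, negative as expected for a sink.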